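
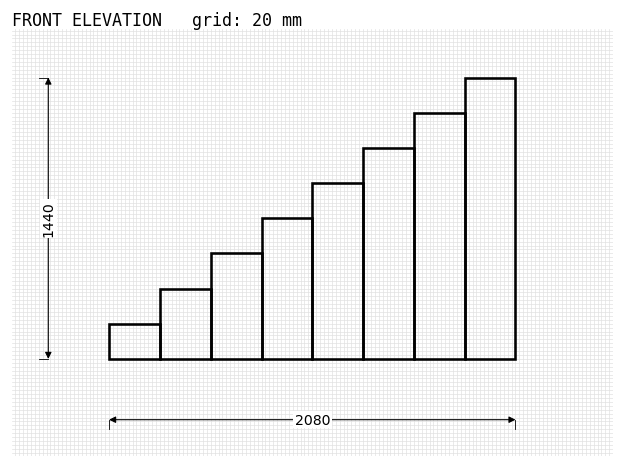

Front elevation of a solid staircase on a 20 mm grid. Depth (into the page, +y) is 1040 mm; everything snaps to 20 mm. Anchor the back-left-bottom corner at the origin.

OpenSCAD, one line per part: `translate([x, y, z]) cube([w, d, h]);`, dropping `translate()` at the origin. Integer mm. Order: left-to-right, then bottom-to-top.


cube([260, 1040, 180]);
translate([260, 0, 0]) cube([260, 1040, 360]);
translate([520, 0, 0]) cube([260, 1040, 540]);
translate([780, 0, 0]) cube([260, 1040, 720]);
translate([1040, 0, 0]) cube([260, 1040, 900]);
translate([1300, 0, 0]) cube([260, 1040, 1080]);
translate([1560, 0, 0]) cube([260, 1040, 1260]);
translate([1820, 0, 0]) cube([260, 1040, 1440]);


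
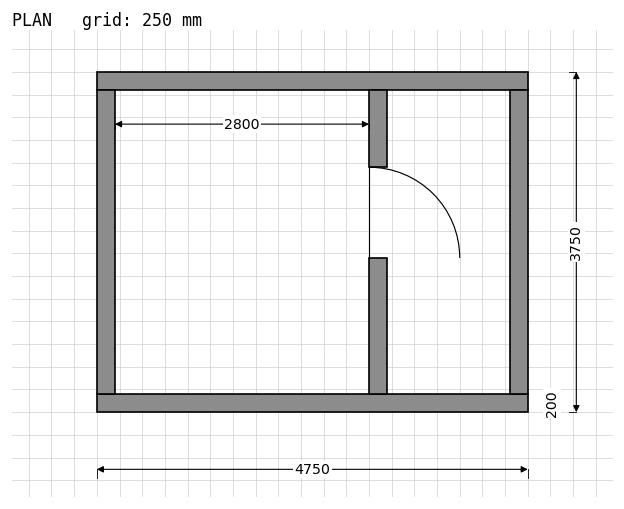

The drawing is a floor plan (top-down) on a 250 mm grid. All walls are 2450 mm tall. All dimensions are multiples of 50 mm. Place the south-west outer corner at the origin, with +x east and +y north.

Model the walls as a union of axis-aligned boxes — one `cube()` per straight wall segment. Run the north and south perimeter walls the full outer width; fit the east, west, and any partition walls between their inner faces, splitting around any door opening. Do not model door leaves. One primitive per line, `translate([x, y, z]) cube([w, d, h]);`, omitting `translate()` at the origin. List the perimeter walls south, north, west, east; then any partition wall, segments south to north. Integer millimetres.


cube([4750, 200, 2450]);
translate([0, 3550, 0]) cube([4750, 200, 2450]);
translate([0, 200, 0]) cube([200, 3350, 2450]);
translate([4550, 200, 0]) cube([200, 3350, 2450]);
translate([3000, 200, 0]) cube([200, 1500, 2450]);
translate([3000, 2700, 0]) cube([200, 850, 2450]);


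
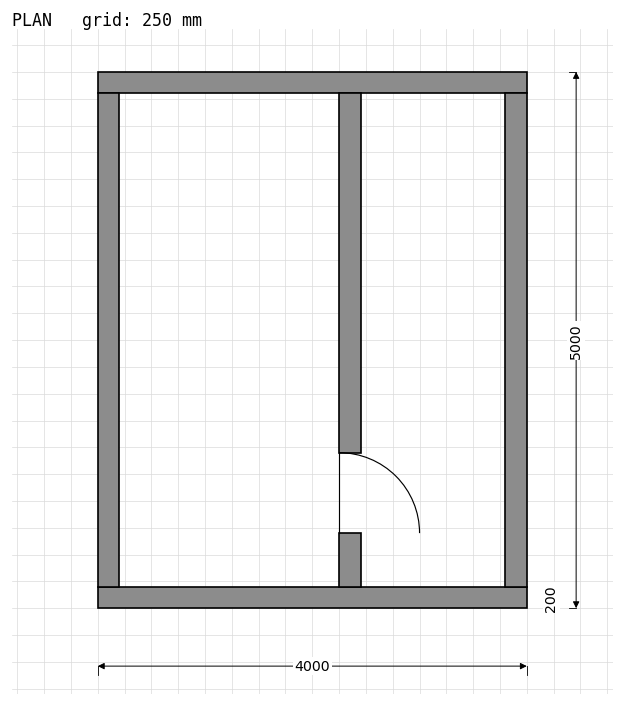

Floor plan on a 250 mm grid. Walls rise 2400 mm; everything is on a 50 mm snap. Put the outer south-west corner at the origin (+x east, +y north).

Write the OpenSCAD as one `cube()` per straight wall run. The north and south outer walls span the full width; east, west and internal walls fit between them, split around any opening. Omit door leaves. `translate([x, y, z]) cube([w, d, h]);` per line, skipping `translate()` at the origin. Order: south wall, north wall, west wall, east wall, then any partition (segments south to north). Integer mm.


cube([4000, 200, 2400]);
translate([0, 4800, 0]) cube([4000, 200, 2400]);
translate([0, 200, 0]) cube([200, 4600, 2400]);
translate([3800, 200, 0]) cube([200, 4600, 2400]);
translate([2250, 200, 0]) cube([200, 500, 2400]);
translate([2250, 1450, 0]) cube([200, 3350, 2400]);


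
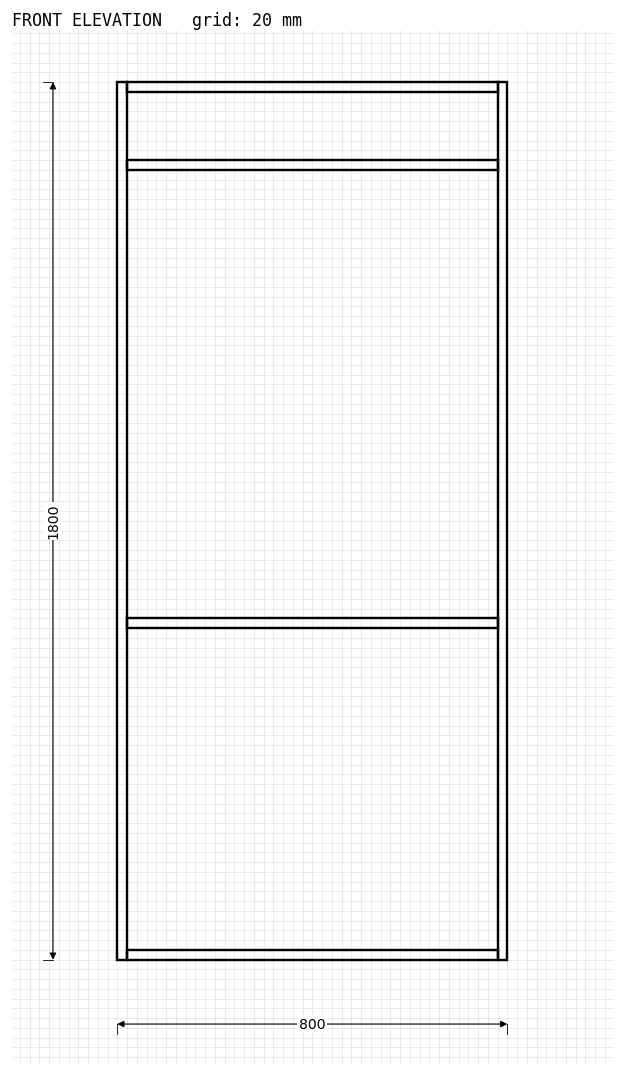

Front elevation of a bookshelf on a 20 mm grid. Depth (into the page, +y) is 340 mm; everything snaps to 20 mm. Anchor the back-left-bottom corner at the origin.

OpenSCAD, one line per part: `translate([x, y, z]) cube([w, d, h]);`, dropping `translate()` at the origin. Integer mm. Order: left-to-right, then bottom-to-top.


cube([20, 340, 1800]);
translate([20, 0, 0]) cube([760, 340, 20]);
translate([20, 0, 680]) cube([760, 340, 20]);
translate([20, 0, 1620]) cube([760, 340, 20]);
translate([20, 0, 1780]) cube([760, 340, 20]);
translate([780, 0, 0]) cube([20, 340, 1800]);


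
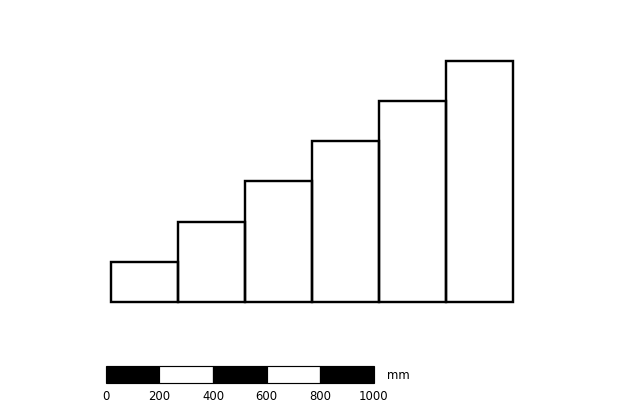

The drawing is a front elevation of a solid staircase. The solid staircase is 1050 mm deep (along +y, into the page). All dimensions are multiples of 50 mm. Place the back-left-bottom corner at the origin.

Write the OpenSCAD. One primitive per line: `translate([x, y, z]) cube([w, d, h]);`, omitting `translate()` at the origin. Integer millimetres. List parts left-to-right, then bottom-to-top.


cube([250, 1050, 150]);
translate([250, 0, 0]) cube([250, 1050, 300]);
translate([500, 0, 0]) cube([250, 1050, 450]);
translate([750, 0, 0]) cube([250, 1050, 600]);
translate([1000, 0, 0]) cube([250, 1050, 750]);
translate([1250, 0, 0]) cube([250, 1050, 900]);


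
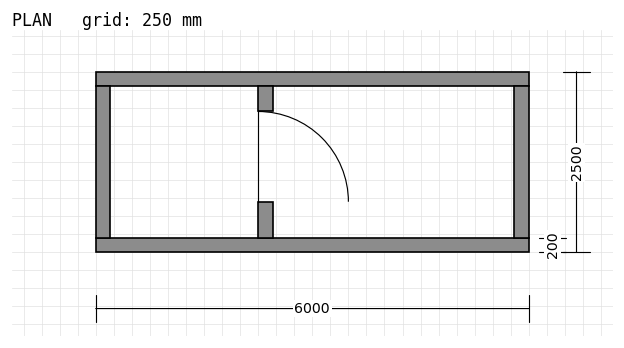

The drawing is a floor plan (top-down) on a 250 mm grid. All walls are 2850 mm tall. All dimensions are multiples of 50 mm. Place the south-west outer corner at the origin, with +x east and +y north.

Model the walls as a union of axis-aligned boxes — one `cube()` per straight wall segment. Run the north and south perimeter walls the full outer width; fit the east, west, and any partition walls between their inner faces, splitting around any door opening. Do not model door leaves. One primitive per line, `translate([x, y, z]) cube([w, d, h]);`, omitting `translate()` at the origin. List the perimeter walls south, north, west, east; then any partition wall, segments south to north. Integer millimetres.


cube([6000, 200, 2850]);
translate([0, 2300, 0]) cube([6000, 200, 2850]);
translate([0, 200, 0]) cube([200, 2100, 2850]);
translate([5800, 200, 0]) cube([200, 2100, 2850]);
translate([2250, 200, 0]) cube([200, 500, 2850]);
translate([2250, 1950, 0]) cube([200, 350, 2850]);


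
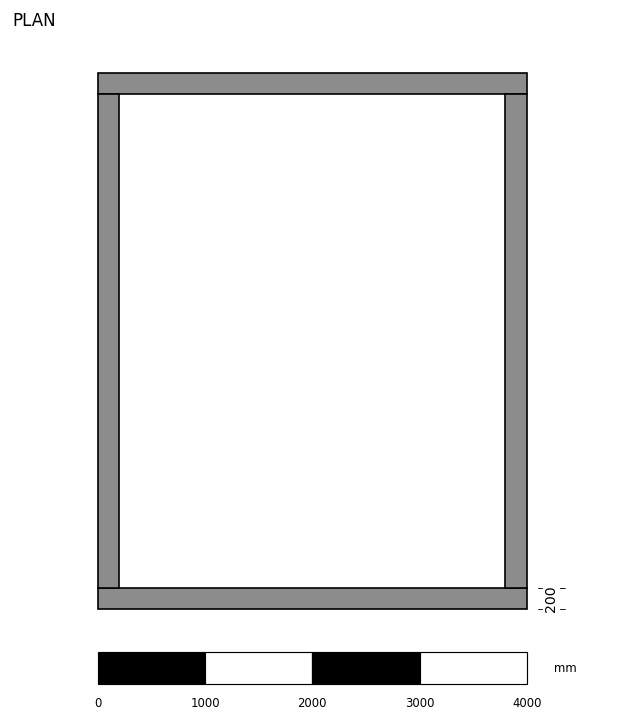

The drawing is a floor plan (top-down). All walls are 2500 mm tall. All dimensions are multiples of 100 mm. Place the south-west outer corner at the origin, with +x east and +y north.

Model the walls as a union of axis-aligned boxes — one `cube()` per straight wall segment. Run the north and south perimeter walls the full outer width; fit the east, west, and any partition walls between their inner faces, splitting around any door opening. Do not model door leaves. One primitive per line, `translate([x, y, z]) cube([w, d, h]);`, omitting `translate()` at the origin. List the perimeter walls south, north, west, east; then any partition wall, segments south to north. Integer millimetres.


cube([4000, 200, 2500]);
translate([0, 4800, 0]) cube([4000, 200, 2500]);
translate([0, 200, 0]) cube([200, 4600, 2500]);
translate([3800, 200, 0]) cube([200, 4600, 2500]);


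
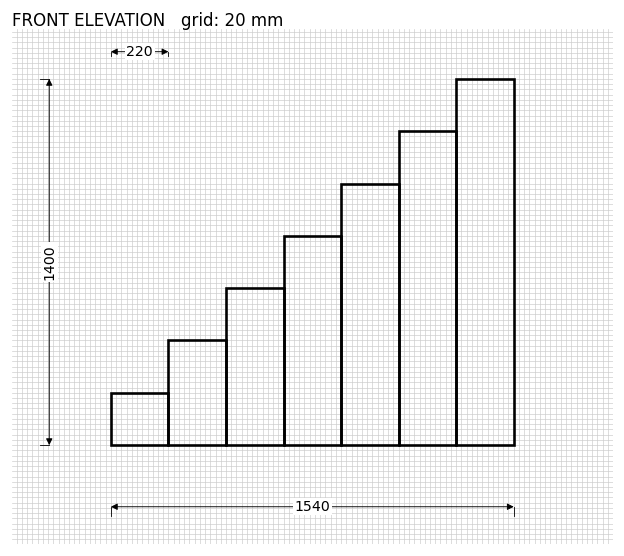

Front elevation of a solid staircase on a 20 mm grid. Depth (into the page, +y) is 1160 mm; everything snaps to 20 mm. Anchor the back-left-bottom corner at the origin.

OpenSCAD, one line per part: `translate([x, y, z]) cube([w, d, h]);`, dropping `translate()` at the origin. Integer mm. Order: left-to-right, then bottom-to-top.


cube([220, 1160, 200]);
translate([220, 0, 0]) cube([220, 1160, 400]);
translate([440, 0, 0]) cube([220, 1160, 600]);
translate([660, 0, 0]) cube([220, 1160, 800]);
translate([880, 0, 0]) cube([220, 1160, 1000]);
translate([1100, 0, 0]) cube([220, 1160, 1200]);
translate([1320, 0, 0]) cube([220, 1160, 1400]);


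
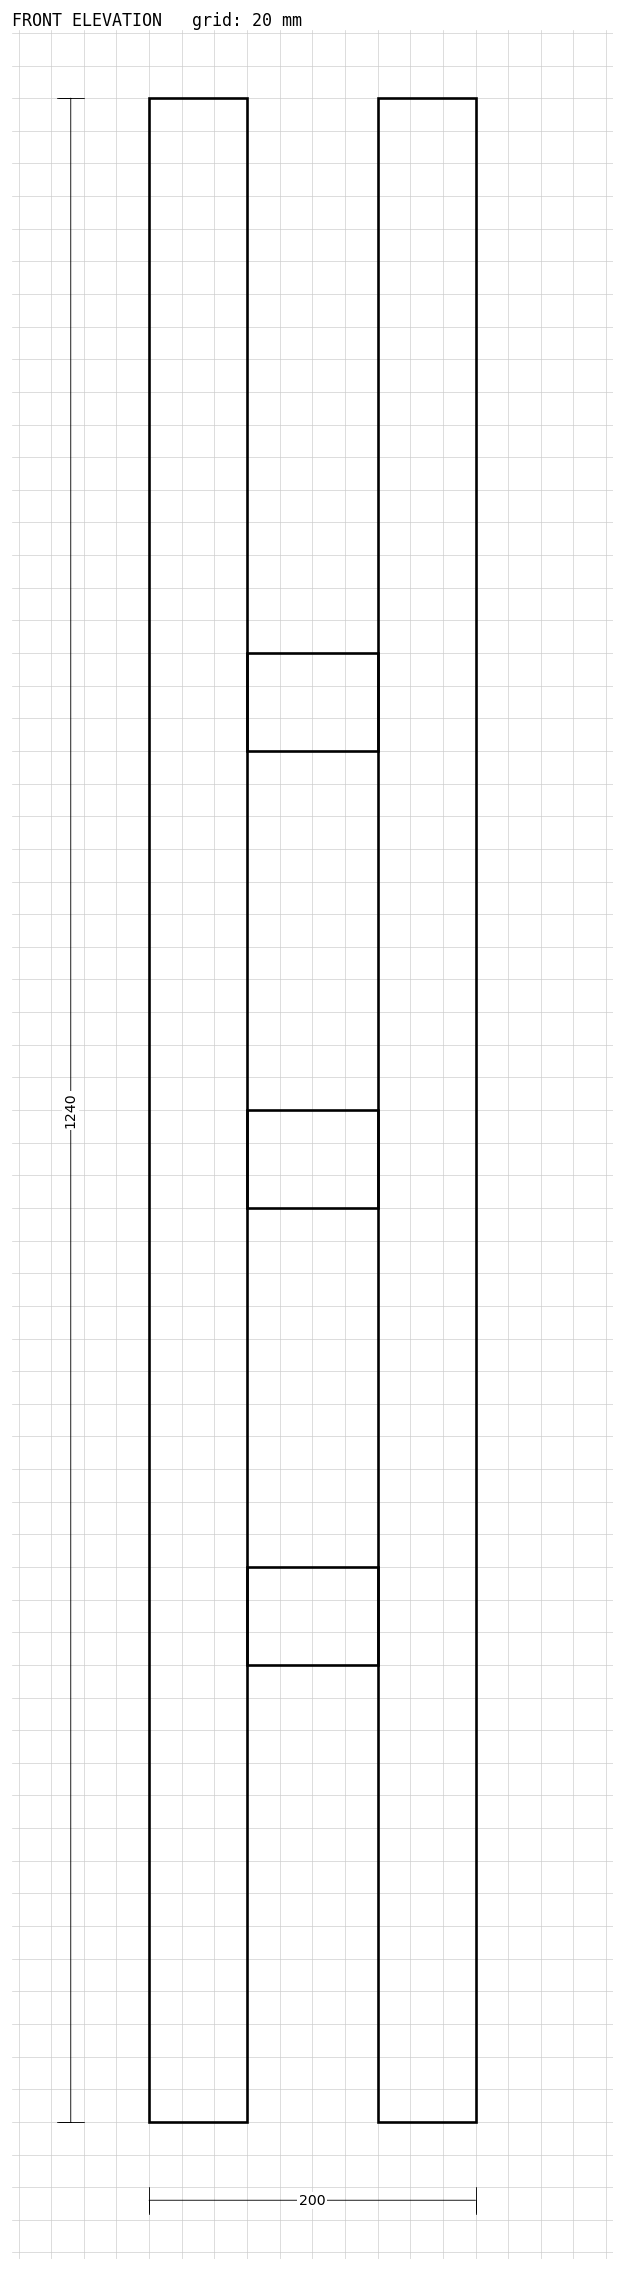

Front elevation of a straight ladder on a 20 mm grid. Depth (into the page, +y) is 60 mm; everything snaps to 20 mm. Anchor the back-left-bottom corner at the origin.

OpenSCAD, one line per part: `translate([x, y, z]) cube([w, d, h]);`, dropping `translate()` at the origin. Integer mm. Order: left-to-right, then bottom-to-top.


cube([60, 60, 1240]);
translate([60, 0, 280]) cube([80, 60, 60]);
translate([60, 0, 560]) cube([80, 60, 60]);
translate([60, 0, 840]) cube([80, 60, 60]);
translate([140, 0, 0]) cube([60, 60, 1240]);


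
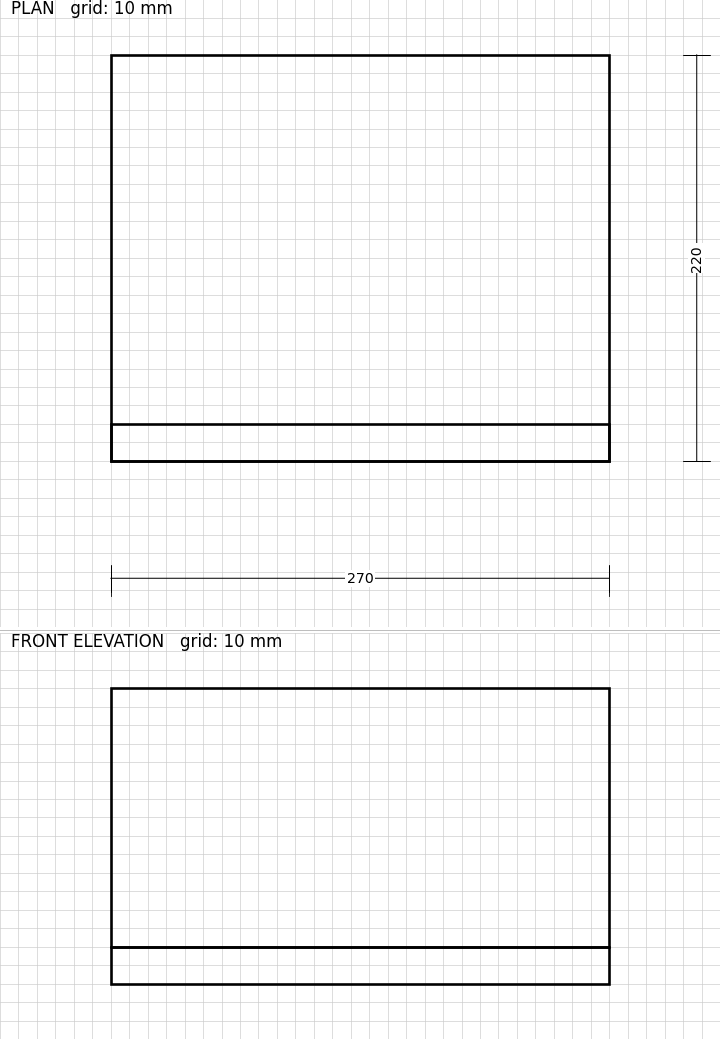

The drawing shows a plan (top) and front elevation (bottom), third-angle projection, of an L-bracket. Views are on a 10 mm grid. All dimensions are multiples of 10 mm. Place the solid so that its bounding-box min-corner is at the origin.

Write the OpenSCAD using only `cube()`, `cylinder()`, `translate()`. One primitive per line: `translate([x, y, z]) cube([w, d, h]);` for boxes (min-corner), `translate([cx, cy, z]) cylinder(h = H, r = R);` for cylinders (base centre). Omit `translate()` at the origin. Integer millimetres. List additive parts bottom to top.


cube([270, 220, 20]);
translate([0, 0, 20]) cube([270, 20, 140]);


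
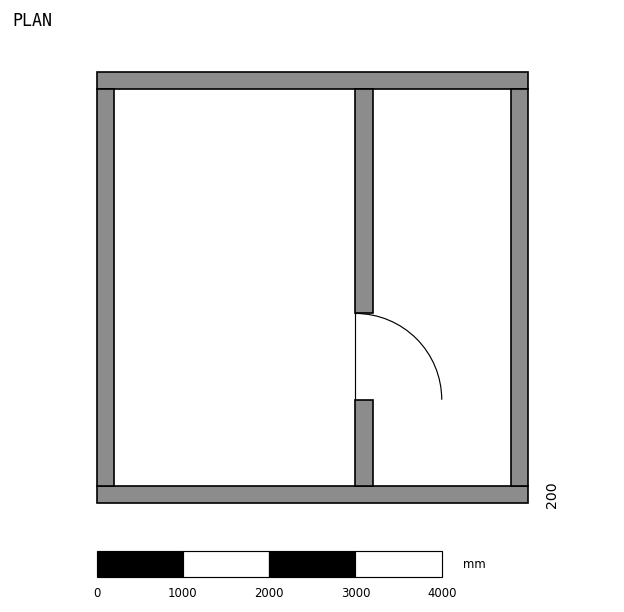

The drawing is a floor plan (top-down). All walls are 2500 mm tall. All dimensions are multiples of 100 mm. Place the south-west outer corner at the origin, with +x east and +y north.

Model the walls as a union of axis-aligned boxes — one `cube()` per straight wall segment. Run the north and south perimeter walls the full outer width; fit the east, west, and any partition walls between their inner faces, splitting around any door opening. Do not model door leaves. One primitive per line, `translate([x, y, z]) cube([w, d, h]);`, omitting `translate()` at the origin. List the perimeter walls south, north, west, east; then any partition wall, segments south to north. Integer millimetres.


cube([5000, 200, 2500]);
translate([0, 4800, 0]) cube([5000, 200, 2500]);
translate([0, 200, 0]) cube([200, 4600, 2500]);
translate([4800, 200, 0]) cube([200, 4600, 2500]);
translate([3000, 200, 0]) cube([200, 1000, 2500]);
translate([3000, 2200, 0]) cube([200, 2600, 2500]);


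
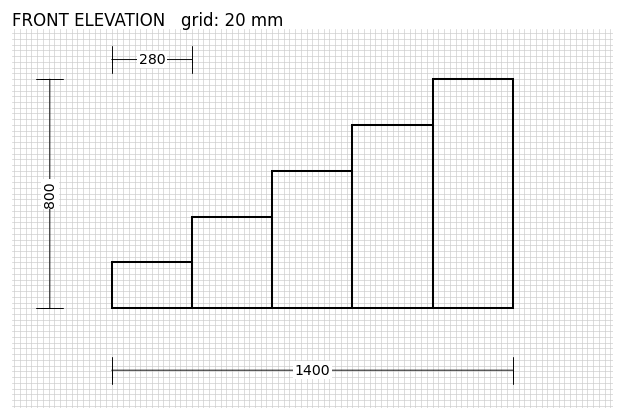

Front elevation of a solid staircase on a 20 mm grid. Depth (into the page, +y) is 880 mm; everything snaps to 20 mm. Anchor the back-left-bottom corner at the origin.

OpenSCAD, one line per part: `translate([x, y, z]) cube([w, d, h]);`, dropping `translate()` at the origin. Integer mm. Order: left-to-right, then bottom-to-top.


cube([280, 880, 160]);
translate([280, 0, 0]) cube([280, 880, 320]);
translate([560, 0, 0]) cube([280, 880, 480]);
translate([840, 0, 0]) cube([280, 880, 640]);
translate([1120, 0, 0]) cube([280, 880, 800]);


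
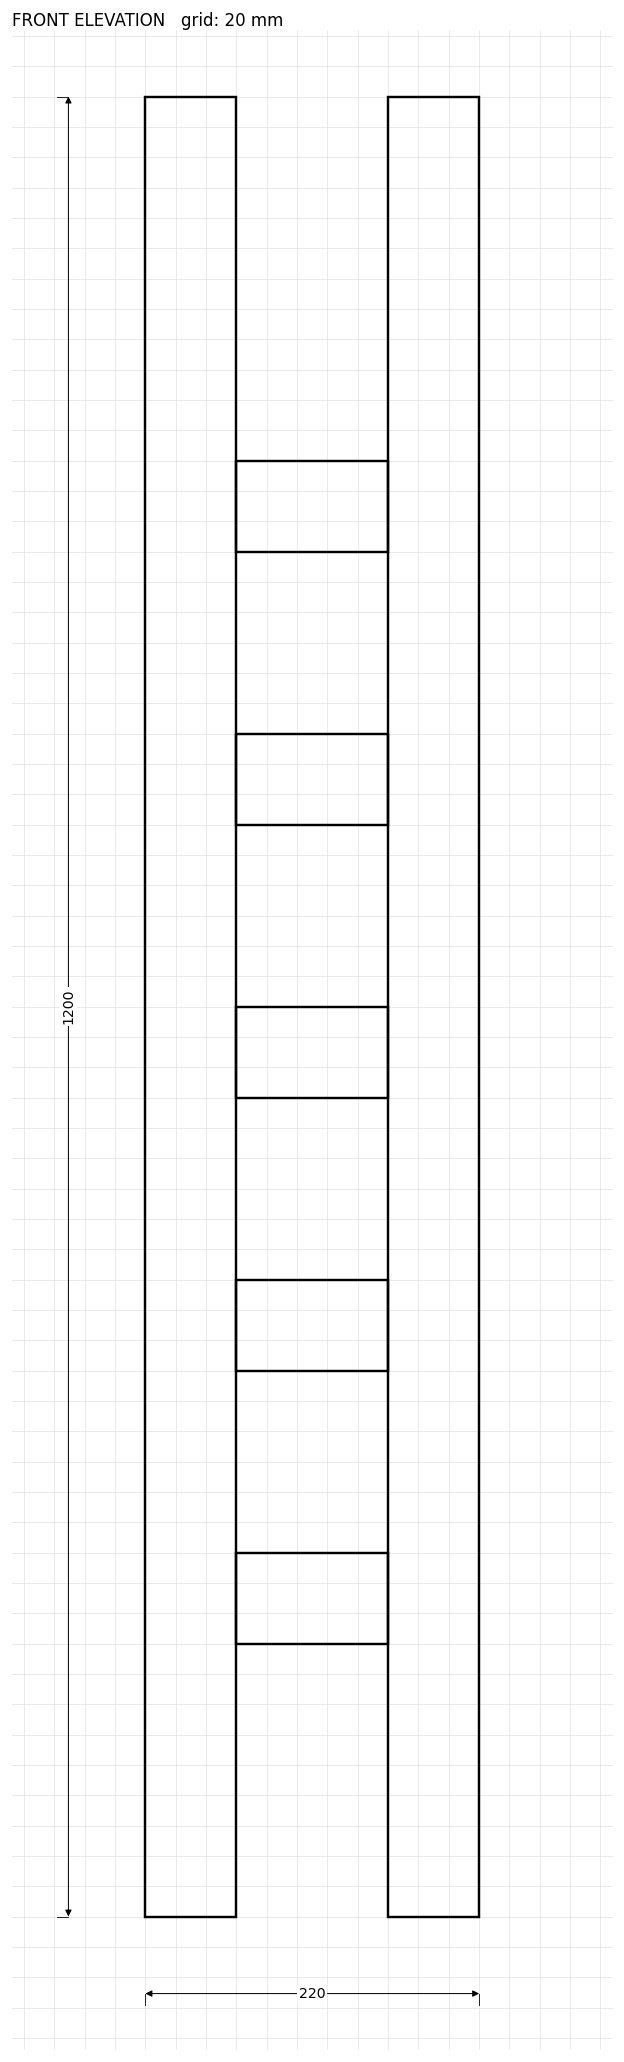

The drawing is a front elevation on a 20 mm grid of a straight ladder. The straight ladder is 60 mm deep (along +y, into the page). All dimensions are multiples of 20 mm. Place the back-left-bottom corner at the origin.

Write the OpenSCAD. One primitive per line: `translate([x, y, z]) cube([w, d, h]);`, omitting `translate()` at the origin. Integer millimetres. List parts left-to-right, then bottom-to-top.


cube([60, 60, 1200]);
translate([60, 0, 180]) cube([100, 60, 60]);
translate([60, 0, 360]) cube([100, 60, 60]);
translate([60, 0, 540]) cube([100, 60, 60]);
translate([60, 0, 720]) cube([100, 60, 60]);
translate([60, 0, 900]) cube([100, 60, 60]);
translate([160, 0, 0]) cube([60, 60, 1200]);


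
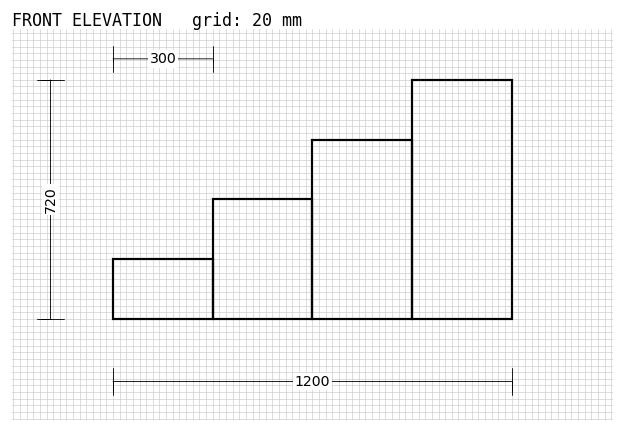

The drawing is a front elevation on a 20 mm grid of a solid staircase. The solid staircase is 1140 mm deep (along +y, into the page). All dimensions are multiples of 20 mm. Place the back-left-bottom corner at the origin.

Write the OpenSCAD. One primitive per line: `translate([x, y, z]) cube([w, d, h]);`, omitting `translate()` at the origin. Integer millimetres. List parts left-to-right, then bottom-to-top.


cube([300, 1140, 180]);
translate([300, 0, 0]) cube([300, 1140, 360]);
translate([600, 0, 0]) cube([300, 1140, 540]);
translate([900, 0, 0]) cube([300, 1140, 720]);


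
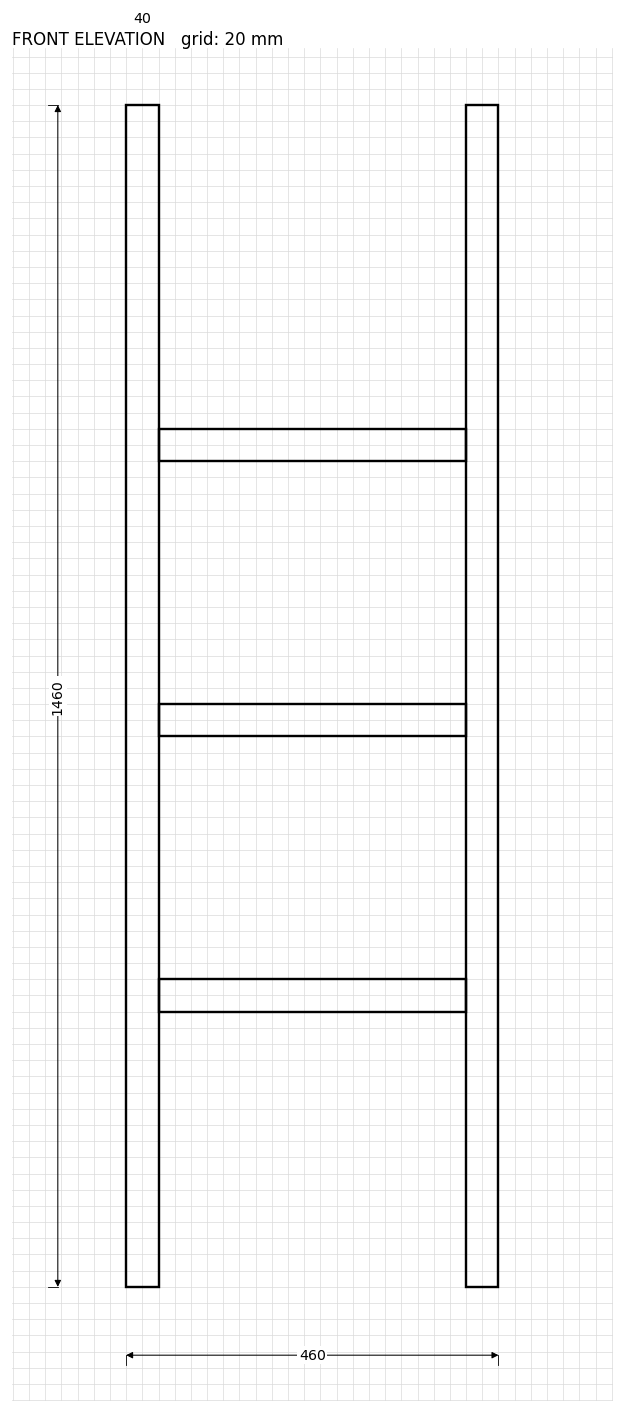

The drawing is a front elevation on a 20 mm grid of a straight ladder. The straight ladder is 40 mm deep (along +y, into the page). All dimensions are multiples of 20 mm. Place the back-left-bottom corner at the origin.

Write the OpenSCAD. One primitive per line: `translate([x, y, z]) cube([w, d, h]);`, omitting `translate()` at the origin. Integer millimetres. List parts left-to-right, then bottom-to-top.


cube([40, 40, 1460]);
translate([40, 0, 340]) cube([380, 40, 40]);
translate([40, 0, 680]) cube([380, 40, 40]);
translate([40, 0, 1020]) cube([380, 40, 40]);
translate([420, 0, 0]) cube([40, 40, 1460]);


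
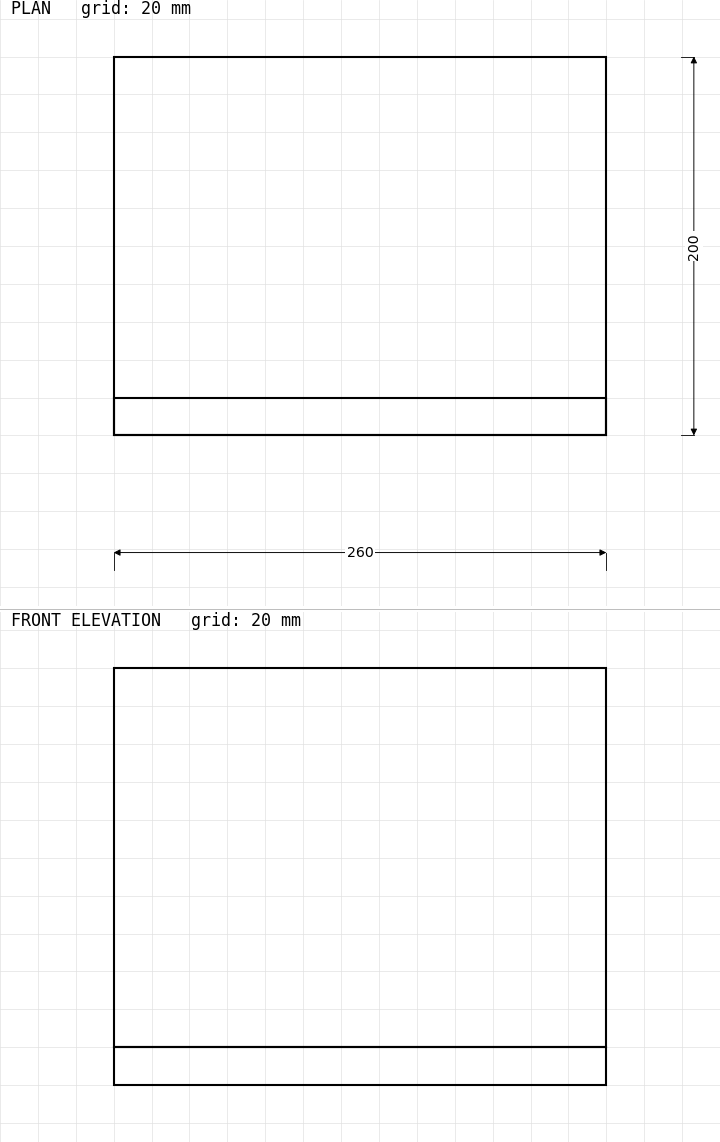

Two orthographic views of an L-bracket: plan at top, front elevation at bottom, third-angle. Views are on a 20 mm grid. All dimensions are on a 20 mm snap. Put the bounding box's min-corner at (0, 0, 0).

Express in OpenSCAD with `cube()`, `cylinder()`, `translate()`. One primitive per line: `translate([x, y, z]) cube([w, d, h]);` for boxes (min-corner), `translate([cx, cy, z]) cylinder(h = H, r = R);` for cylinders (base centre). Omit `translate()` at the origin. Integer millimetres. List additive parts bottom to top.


cube([260, 200, 20]);
translate([0, 0, 20]) cube([260, 20, 200]);


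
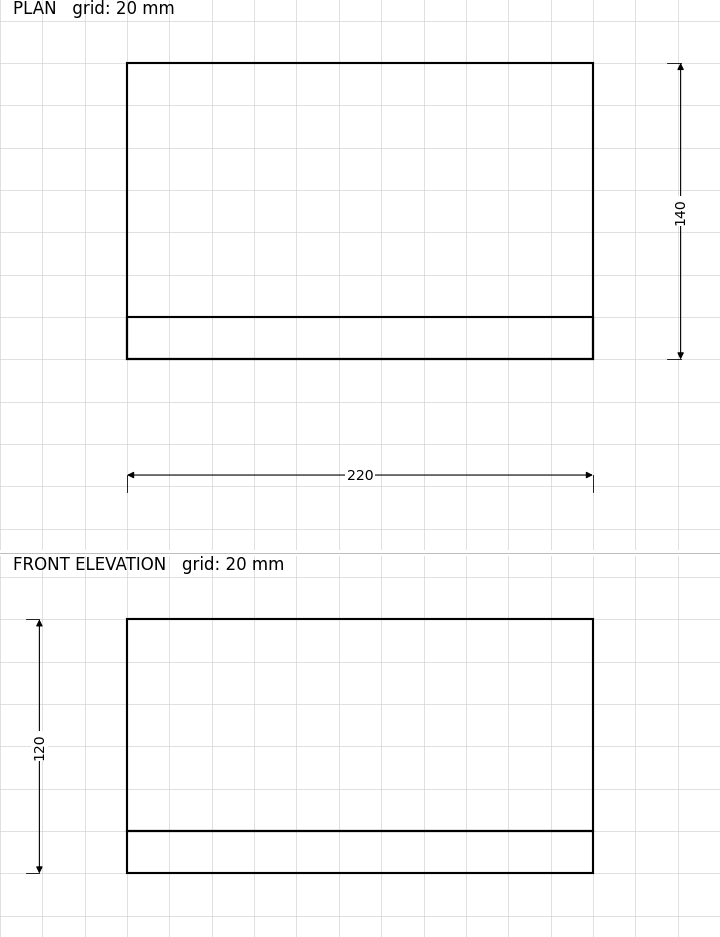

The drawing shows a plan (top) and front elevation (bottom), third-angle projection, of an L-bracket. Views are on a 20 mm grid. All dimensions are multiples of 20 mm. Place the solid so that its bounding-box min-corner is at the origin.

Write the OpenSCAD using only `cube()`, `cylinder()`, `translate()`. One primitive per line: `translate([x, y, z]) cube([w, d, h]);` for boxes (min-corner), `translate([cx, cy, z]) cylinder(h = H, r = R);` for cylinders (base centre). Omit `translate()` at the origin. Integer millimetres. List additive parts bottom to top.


cube([220, 140, 20]);
translate([0, 0, 20]) cube([220, 20, 100]);


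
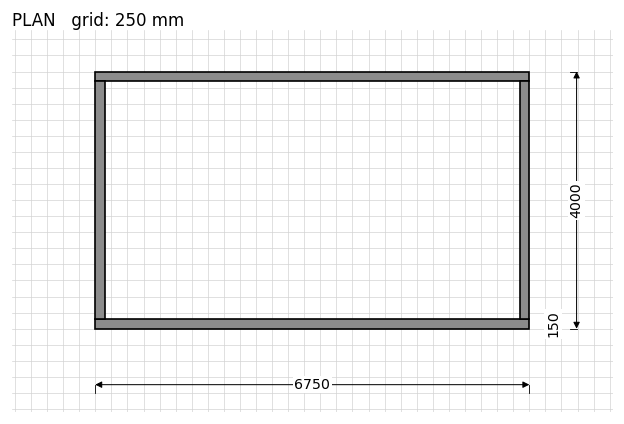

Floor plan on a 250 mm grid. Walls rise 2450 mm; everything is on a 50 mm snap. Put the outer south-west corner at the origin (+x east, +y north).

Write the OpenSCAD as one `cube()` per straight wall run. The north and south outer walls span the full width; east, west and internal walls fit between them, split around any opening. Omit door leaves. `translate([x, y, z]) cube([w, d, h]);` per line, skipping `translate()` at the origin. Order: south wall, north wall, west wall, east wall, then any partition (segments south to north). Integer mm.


cube([6750, 150, 2450]);
translate([0, 3850, 0]) cube([6750, 150, 2450]);
translate([0, 150, 0]) cube([150, 3700, 2450]);
translate([6600, 150, 0]) cube([150, 3700, 2450]);


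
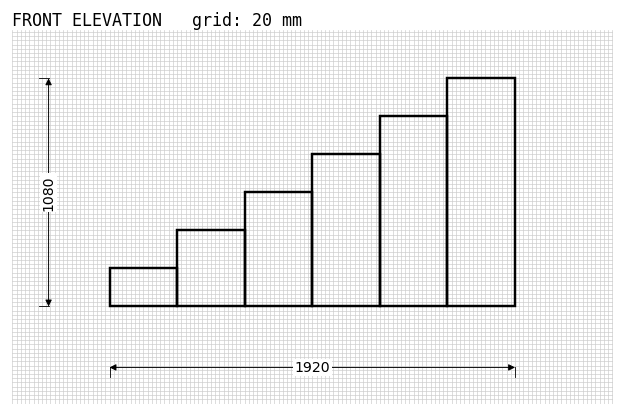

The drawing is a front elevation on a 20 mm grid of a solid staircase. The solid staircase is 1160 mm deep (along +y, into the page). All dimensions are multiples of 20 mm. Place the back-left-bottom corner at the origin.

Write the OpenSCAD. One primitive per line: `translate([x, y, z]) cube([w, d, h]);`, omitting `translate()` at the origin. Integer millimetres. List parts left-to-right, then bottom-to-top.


cube([320, 1160, 180]);
translate([320, 0, 0]) cube([320, 1160, 360]);
translate([640, 0, 0]) cube([320, 1160, 540]);
translate([960, 0, 0]) cube([320, 1160, 720]);
translate([1280, 0, 0]) cube([320, 1160, 900]);
translate([1600, 0, 0]) cube([320, 1160, 1080]);


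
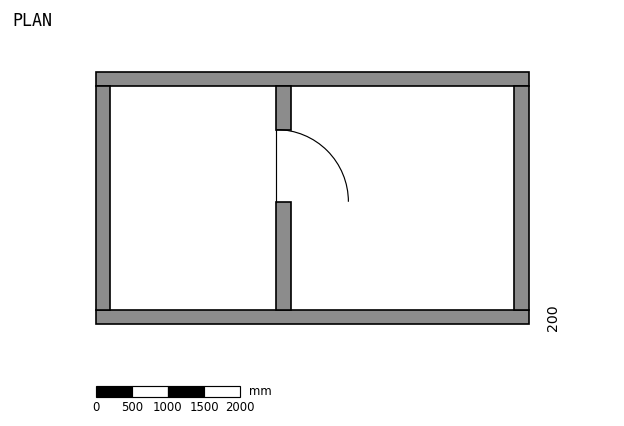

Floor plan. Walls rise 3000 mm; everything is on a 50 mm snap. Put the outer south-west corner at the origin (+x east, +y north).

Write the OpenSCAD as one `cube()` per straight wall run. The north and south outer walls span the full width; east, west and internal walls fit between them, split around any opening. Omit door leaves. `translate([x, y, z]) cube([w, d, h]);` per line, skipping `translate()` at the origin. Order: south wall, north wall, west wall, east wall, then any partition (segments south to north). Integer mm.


cube([6000, 200, 3000]);
translate([0, 3300, 0]) cube([6000, 200, 3000]);
translate([0, 200, 0]) cube([200, 3100, 3000]);
translate([5800, 200, 0]) cube([200, 3100, 3000]);
translate([2500, 200, 0]) cube([200, 1500, 3000]);
translate([2500, 2700, 0]) cube([200, 600, 3000]);


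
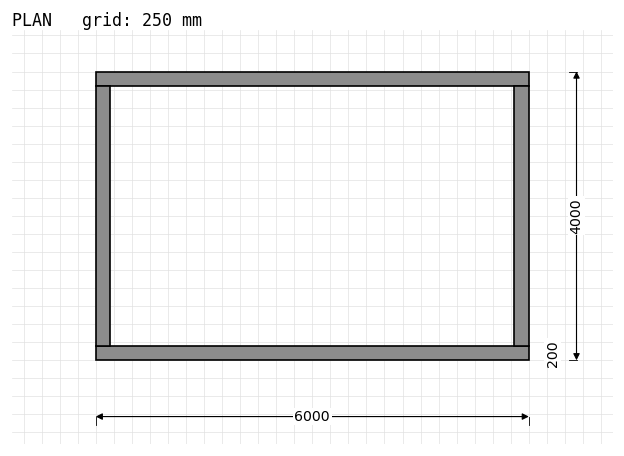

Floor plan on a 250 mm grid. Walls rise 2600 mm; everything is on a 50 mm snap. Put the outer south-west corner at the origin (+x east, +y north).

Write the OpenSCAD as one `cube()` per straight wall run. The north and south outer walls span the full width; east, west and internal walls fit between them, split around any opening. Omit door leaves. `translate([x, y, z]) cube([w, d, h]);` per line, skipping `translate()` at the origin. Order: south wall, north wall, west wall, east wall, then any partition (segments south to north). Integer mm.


cube([6000, 200, 2600]);
translate([0, 3800, 0]) cube([6000, 200, 2600]);
translate([0, 200, 0]) cube([200, 3600, 2600]);
translate([5800, 200, 0]) cube([200, 3600, 2600]);


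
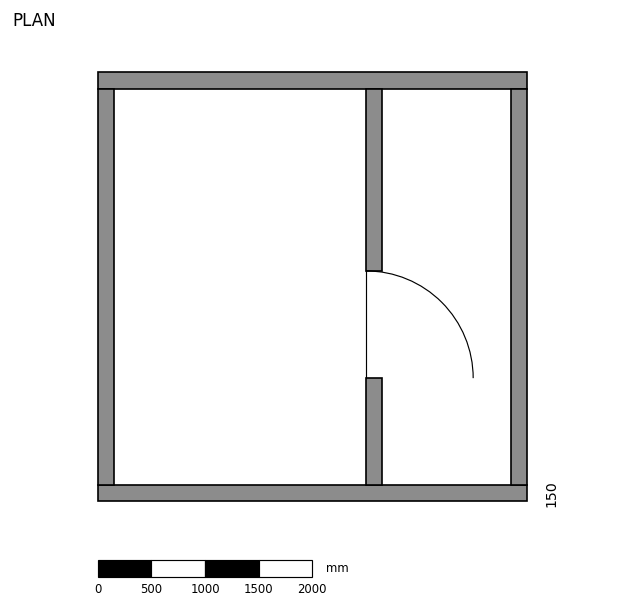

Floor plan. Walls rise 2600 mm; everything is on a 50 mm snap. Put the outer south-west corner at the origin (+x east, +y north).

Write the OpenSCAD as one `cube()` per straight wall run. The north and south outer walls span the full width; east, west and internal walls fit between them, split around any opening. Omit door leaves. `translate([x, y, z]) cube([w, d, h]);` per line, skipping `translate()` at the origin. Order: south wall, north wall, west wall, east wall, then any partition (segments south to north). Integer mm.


cube([4000, 150, 2600]);
translate([0, 3850, 0]) cube([4000, 150, 2600]);
translate([0, 150, 0]) cube([150, 3700, 2600]);
translate([3850, 150, 0]) cube([150, 3700, 2600]);
translate([2500, 150, 0]) cube([150, 1000, 2600]);
translate([2500, 2150, 0]) cube([150, 1700, 2600]);


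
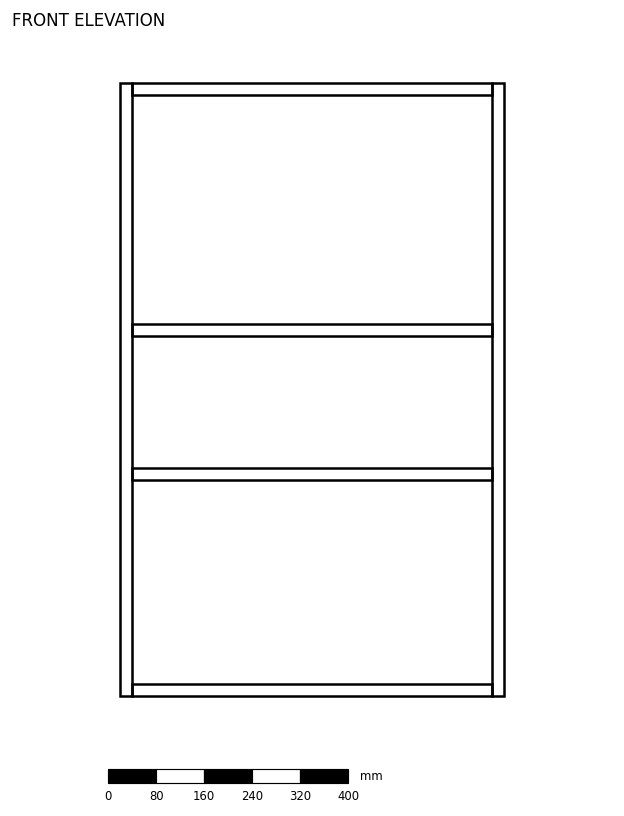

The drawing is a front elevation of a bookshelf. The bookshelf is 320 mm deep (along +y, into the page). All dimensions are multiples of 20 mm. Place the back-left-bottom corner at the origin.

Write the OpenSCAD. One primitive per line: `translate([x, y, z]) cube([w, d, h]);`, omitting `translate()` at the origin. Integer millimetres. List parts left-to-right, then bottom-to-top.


cube([20, 320, 1020]);
translate([20, 0, 0]) cube([600, 320, 20]);
translate([20, 0, 360]) cube([600, 320, 20]);
translate([20, 0, 600]) cube([600, 320, 20]);
translate([20, 0, 1000]) cube([600, 320, 20]);
translate([620, 0, 0]) cube([20, 320, 1020]);


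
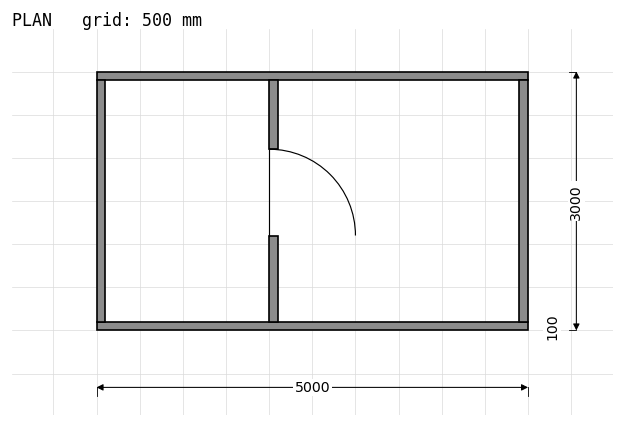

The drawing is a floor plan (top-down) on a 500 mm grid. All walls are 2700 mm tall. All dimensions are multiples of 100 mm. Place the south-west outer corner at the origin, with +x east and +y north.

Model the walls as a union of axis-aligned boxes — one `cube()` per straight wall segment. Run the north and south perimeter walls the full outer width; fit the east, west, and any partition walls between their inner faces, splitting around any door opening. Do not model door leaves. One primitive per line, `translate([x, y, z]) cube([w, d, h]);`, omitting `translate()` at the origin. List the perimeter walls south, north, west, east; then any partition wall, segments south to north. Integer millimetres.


cube([5000, 100, 2700]);
translate([0, 2900, 0]) cube([5000, 100, 2700]);
translate([0, 100, 0]) cube([100, 2800, 2700]);
translate([4900, 100, 0]) cube([100, 2800, 2700]);
translate([2000, 100, 0]) cube([100, 1000, 2700]);
translate([2000, 2100, 0]) cube([100, 800, 2700]);


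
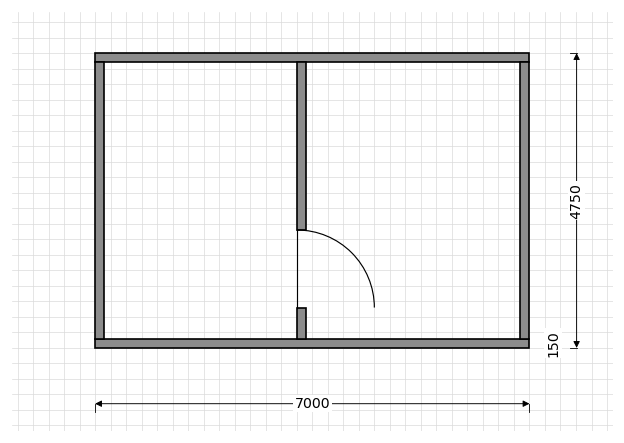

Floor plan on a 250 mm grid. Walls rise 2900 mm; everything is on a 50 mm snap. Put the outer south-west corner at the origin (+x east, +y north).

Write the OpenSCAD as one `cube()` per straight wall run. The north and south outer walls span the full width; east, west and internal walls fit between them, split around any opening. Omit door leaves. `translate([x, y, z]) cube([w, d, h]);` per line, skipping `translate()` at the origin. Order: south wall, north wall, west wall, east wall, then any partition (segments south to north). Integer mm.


cube([7000, 150, 2900]);
translate([0, 4600, 0]) cube([7000, 150, 2900]);
translate([0, 150, 0]) cube([150, 4450, 2900]);
translate([6850, 150, 0]) cube([150, 4450, 2900]);
translate([3250, 150, 0]) cube([150, 500, 2900]);
translate([3250, 1900, 0]) cube([150, 2700, 2900]);


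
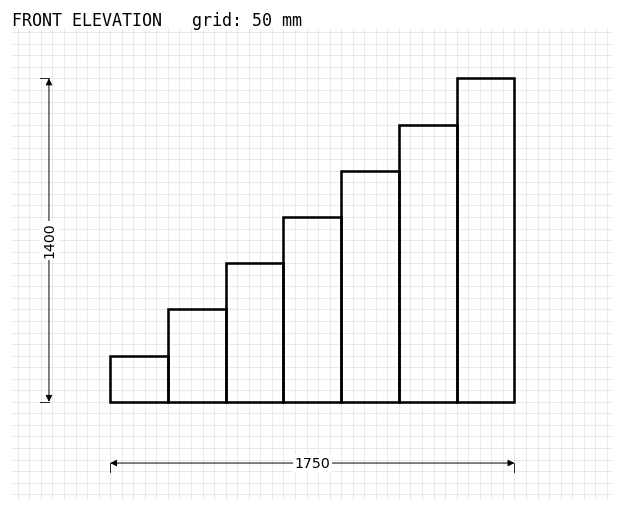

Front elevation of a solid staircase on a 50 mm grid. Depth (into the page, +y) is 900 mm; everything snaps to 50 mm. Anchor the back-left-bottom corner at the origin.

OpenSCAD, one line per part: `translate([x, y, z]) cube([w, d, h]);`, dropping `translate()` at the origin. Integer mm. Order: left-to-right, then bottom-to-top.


cube([250, 900, 200]);
translate([250, 0, 0]) cube([250, 900, 400]);
translate([500, 0, 0]) cube([250, 900, 600]);
translate([750, 0, 0]) cube([250, 900, 800]);
translate([1000, 0, 0]) cube([250, 900, 1000]);
translate([1250, 0, 0]) cube([250, 900, 1200]);
translate([1500, 0, 0]) cube([250, 900, 1400]);


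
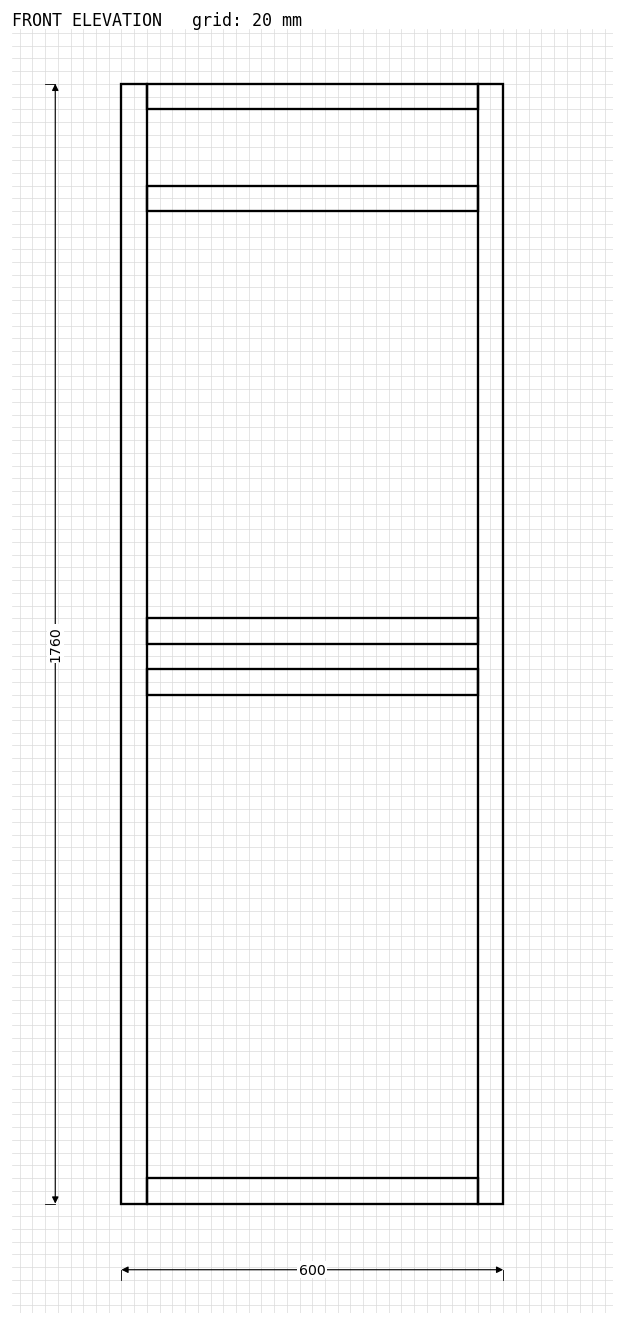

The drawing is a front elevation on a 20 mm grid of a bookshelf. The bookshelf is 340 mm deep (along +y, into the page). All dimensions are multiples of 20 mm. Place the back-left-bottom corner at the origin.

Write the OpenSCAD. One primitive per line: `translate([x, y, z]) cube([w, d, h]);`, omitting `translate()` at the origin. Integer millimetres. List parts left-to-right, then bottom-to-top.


cube([40, 340, 1760]);
translate([40, 0, 0]) cube([520, 340, 40]);
translate([40, 0, 800]) cube([520, 340, 40]);
translate([40, 0, 880]) cube([520, 340, 40]);
translate([40, 0, 1560]) cube([520, 340, 40]);
translate([40, 0, 1720]) cube([520, 340, 40]);
translate([560, 0, 0]) cube([40, 340, 1760]);


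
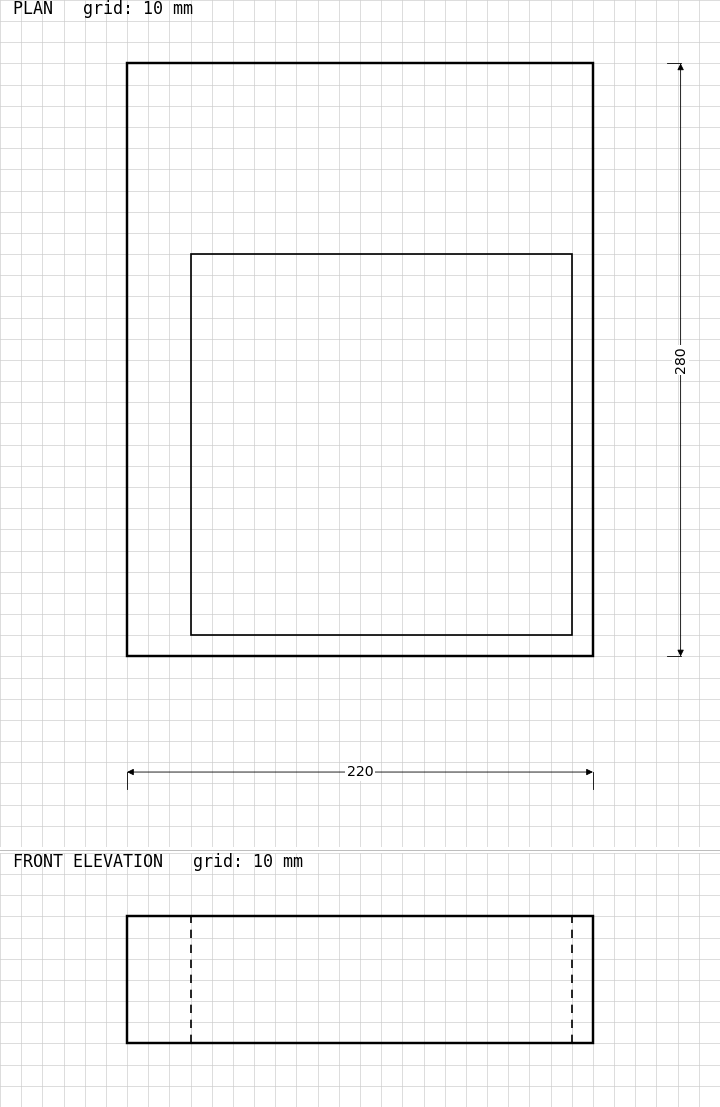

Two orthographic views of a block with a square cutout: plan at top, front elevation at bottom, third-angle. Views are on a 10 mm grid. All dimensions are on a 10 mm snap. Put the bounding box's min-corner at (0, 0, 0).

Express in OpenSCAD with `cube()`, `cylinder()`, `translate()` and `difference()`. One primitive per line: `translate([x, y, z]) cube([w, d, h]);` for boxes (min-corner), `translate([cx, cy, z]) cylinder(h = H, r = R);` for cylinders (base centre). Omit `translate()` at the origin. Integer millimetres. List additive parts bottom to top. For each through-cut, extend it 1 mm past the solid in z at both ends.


difference() {
  cube([220, 280, 60]);
  translate([30, 10, -1]) cube([180, 180, 62]);
}


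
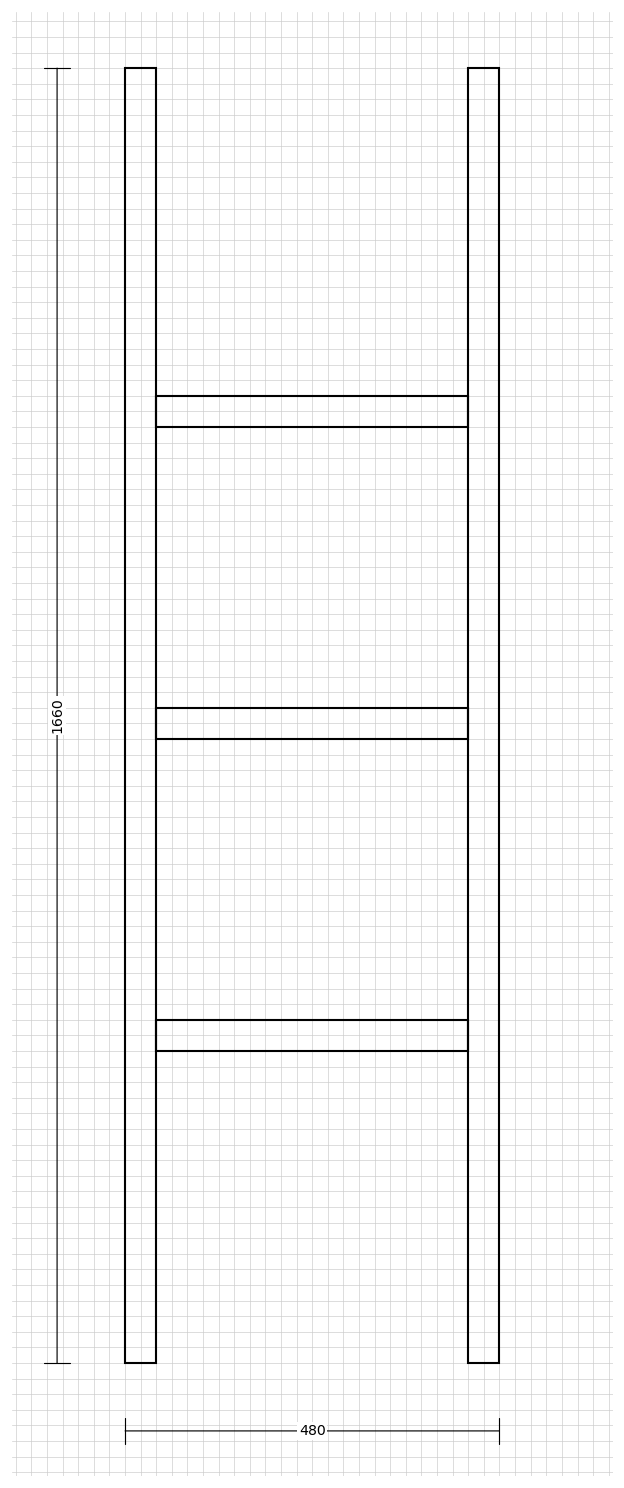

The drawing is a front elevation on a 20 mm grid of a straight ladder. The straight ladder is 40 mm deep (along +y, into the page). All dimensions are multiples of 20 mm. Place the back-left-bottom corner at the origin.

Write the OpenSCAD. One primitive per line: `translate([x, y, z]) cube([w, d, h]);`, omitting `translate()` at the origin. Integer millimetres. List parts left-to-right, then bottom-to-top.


cube([40, 40, 1660]);
translate([40, 0, 400]) cube([400, 40, 40]);
translate([40, 0, 800]) cube([400, 40, 40]);
translate([40, 0, 1200]) cube([400, 40, 40]);
translate([440, 0, 0]) cube([40, 40, 1660]);


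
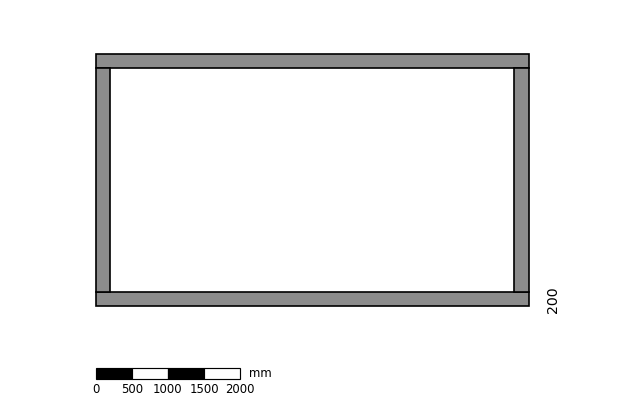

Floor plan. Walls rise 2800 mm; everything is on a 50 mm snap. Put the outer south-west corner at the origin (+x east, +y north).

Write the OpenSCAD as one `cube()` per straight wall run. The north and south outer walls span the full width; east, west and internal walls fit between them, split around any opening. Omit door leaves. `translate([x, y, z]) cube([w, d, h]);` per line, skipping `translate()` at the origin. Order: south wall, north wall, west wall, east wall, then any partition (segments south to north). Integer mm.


cube([6000, 200, 2800]);
translate([0, 3300, 0]) cube([6000, 200, 2800]);
translate([0, 200, 0]) cube([200, 3100, 2800]);
translate([5800, 200, 0]) cube([200, 3100, 2800]);


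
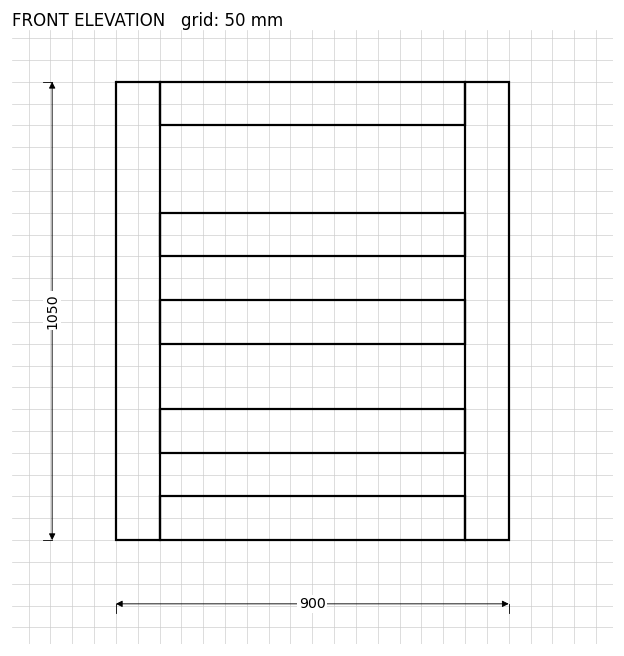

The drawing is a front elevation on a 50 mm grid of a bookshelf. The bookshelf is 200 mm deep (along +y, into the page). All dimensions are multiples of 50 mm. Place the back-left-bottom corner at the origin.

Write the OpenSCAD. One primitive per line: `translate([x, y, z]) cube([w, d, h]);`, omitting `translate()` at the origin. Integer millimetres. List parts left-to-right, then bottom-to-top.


cube([100, 200, 1050]);
translate([100, 0, 0]) cube([700, 200, 100]);
translate([100, 0, 200]) cube([700, 200, 100]);
translate([100, 0, 450]) cube([700, 200, 100]);
translate([100, 0, 650]) cube([700, 200, 100]);
translate([100, 0, 950]) cube([700, 200, 100]);
translate([800, 0, 0]) cube([100, 200, 1050]);


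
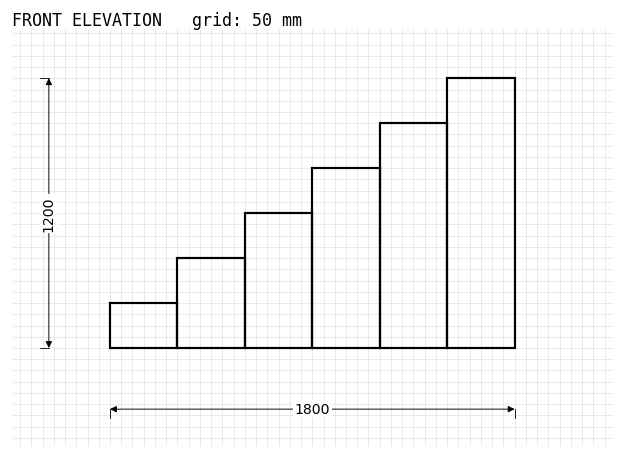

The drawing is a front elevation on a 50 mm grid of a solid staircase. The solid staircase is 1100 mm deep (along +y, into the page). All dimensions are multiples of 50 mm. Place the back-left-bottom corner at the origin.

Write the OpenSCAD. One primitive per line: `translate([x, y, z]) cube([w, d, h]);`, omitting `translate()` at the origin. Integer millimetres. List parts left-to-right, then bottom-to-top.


cube([300, 1100, 200]);
translate([300, 0, 0]) cube([300, 1100, 400]);
translate([600, 0, 0]) cube([300, 1100, 600]);
translate([900, 0, 0]) cube([300, 1100, 800]);
translate([1200, 0, 0]) cube([300, 1100, 1000]);
translate([1500, 0, 0]) cube([300, 1100, 1200]);


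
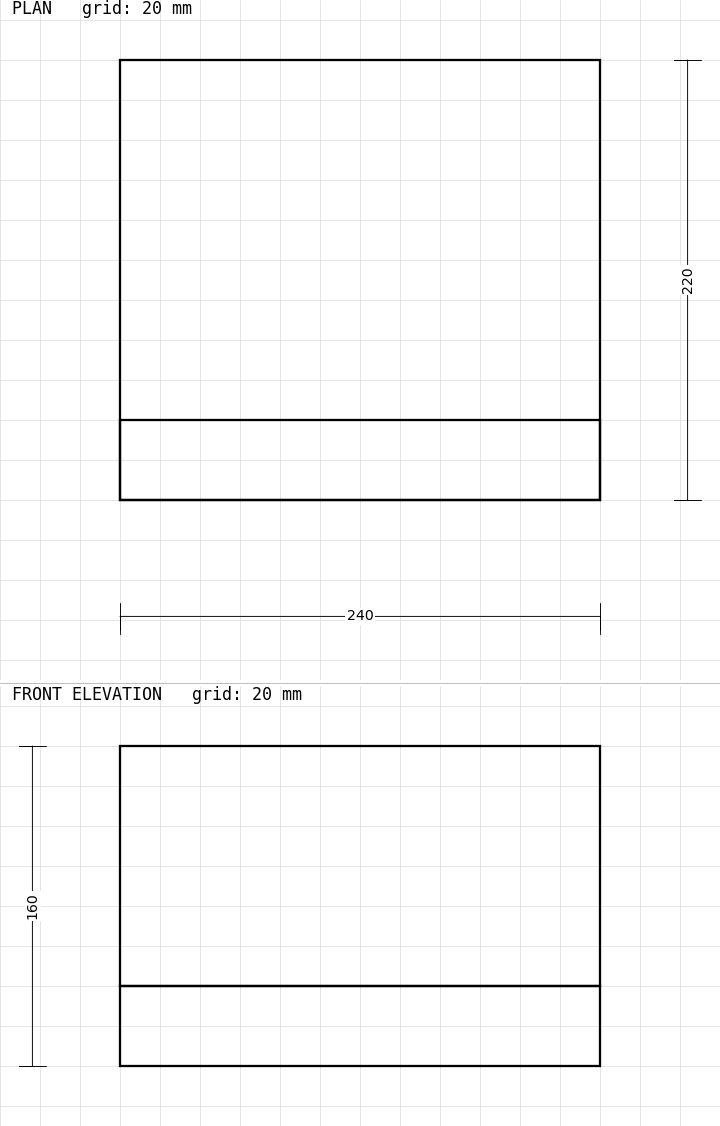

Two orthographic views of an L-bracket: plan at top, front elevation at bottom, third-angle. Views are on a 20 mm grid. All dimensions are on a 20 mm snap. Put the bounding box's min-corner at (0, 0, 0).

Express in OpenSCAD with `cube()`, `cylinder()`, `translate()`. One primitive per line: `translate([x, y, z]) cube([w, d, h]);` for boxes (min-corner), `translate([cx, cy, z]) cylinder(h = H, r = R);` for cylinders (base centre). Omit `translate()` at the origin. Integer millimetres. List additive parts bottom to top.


cube([240, 220, 40]);
translate([0, 0, 40]) cube([240, 40, 120]);


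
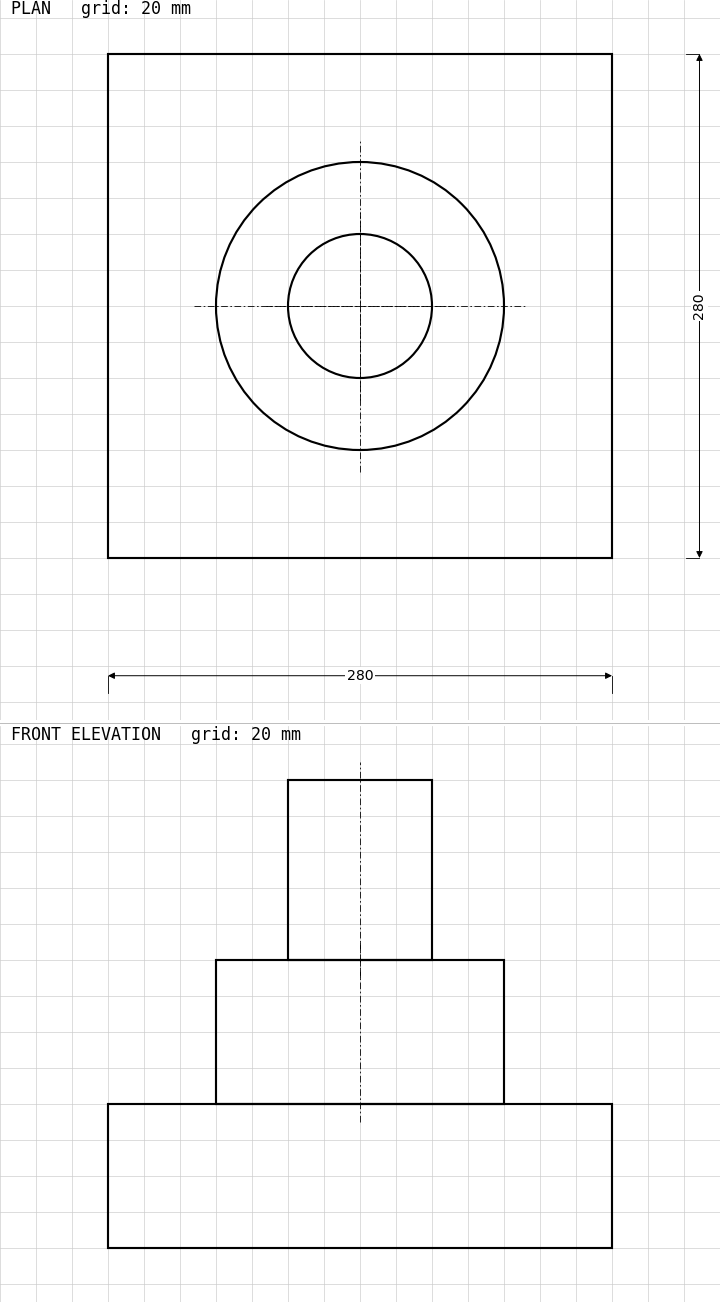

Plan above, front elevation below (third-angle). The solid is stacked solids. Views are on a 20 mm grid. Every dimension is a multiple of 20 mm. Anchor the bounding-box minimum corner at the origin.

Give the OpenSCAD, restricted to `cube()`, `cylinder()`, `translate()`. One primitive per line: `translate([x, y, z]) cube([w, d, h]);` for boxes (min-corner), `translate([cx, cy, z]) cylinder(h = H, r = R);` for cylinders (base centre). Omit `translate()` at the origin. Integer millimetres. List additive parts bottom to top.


cube([280, 280, 80]);
translate([140, 140, 80]) cylinder(h = 80, r = 80);
translate([140, 140, 160]) cylinder(h = 100, r = 40);


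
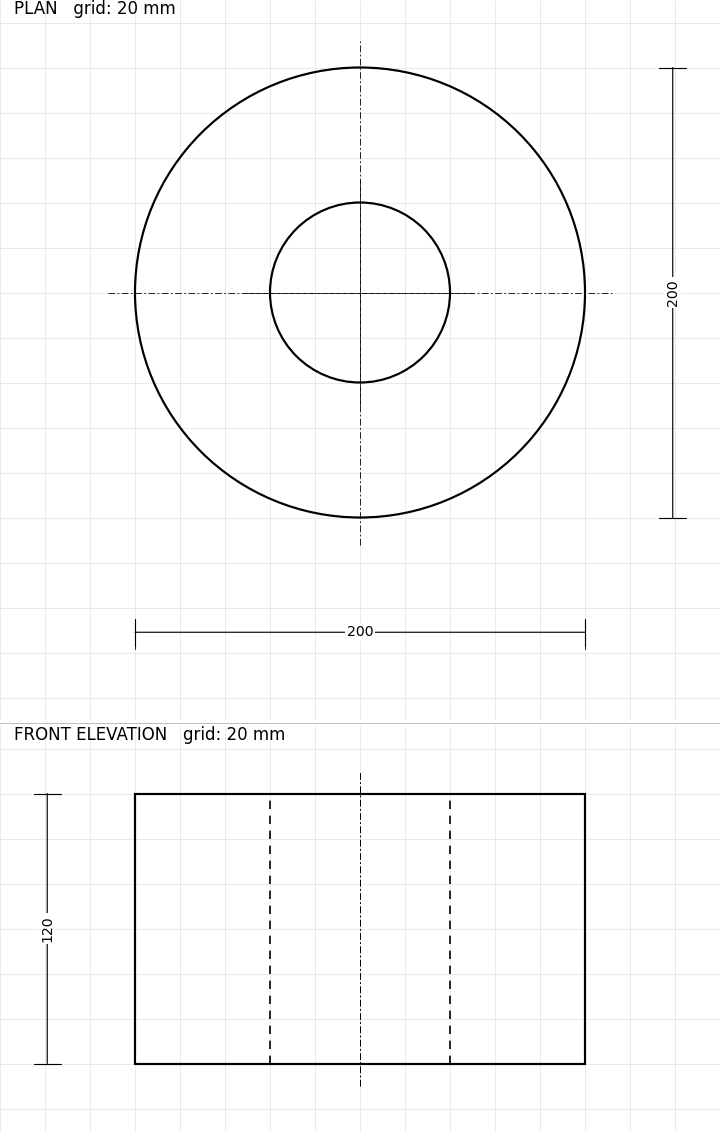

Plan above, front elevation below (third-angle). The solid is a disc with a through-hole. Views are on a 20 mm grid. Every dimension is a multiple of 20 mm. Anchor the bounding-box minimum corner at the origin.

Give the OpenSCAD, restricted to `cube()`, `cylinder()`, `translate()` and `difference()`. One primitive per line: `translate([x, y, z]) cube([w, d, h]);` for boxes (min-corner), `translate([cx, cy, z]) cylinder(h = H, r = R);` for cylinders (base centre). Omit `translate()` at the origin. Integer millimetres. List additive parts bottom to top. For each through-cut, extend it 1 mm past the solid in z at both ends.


difference() {
  translate([100, 100, 0]) cylinder(h = 120, r = 100);
  translate([100, 100, -1]) cylinder(h = 122, r = 40);
}


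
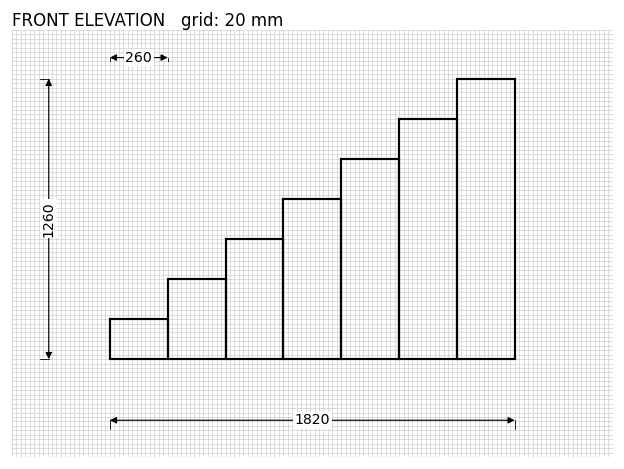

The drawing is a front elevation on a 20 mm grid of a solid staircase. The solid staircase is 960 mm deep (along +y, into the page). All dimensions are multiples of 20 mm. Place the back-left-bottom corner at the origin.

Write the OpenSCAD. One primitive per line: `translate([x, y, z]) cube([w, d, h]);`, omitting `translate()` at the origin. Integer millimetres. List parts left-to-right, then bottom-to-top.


cube([260, 960, 180]);
translate([260, 0, 0]) cube([260, 960, 360]);
translate([520, 0, 0]) cube([260, 960, 540]);
translate([780, 0, 0]) cube([260, 960, 720]);
translate([1040, 0, 0]) cube([260, 960, 900]);
translate([1300, 0, 0]) cube([260, 960, 1080]);
translate([1560, 0, 0]) cube([260, 960, 1260]);


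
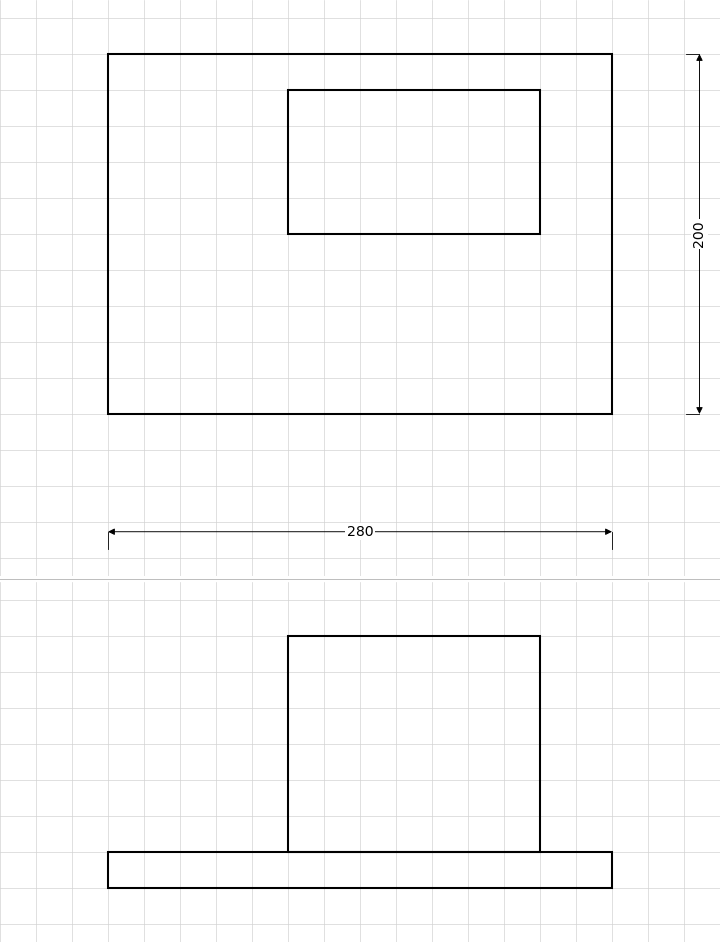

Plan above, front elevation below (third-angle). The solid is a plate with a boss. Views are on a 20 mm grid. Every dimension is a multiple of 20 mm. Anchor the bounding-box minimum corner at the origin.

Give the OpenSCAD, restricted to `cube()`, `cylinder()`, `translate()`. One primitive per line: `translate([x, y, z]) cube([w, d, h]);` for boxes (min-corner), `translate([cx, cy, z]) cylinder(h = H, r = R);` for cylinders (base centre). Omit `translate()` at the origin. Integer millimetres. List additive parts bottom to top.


cube([280, 200, 20]);
translate([100, 100, 20]) cube([140, 80, 120]);


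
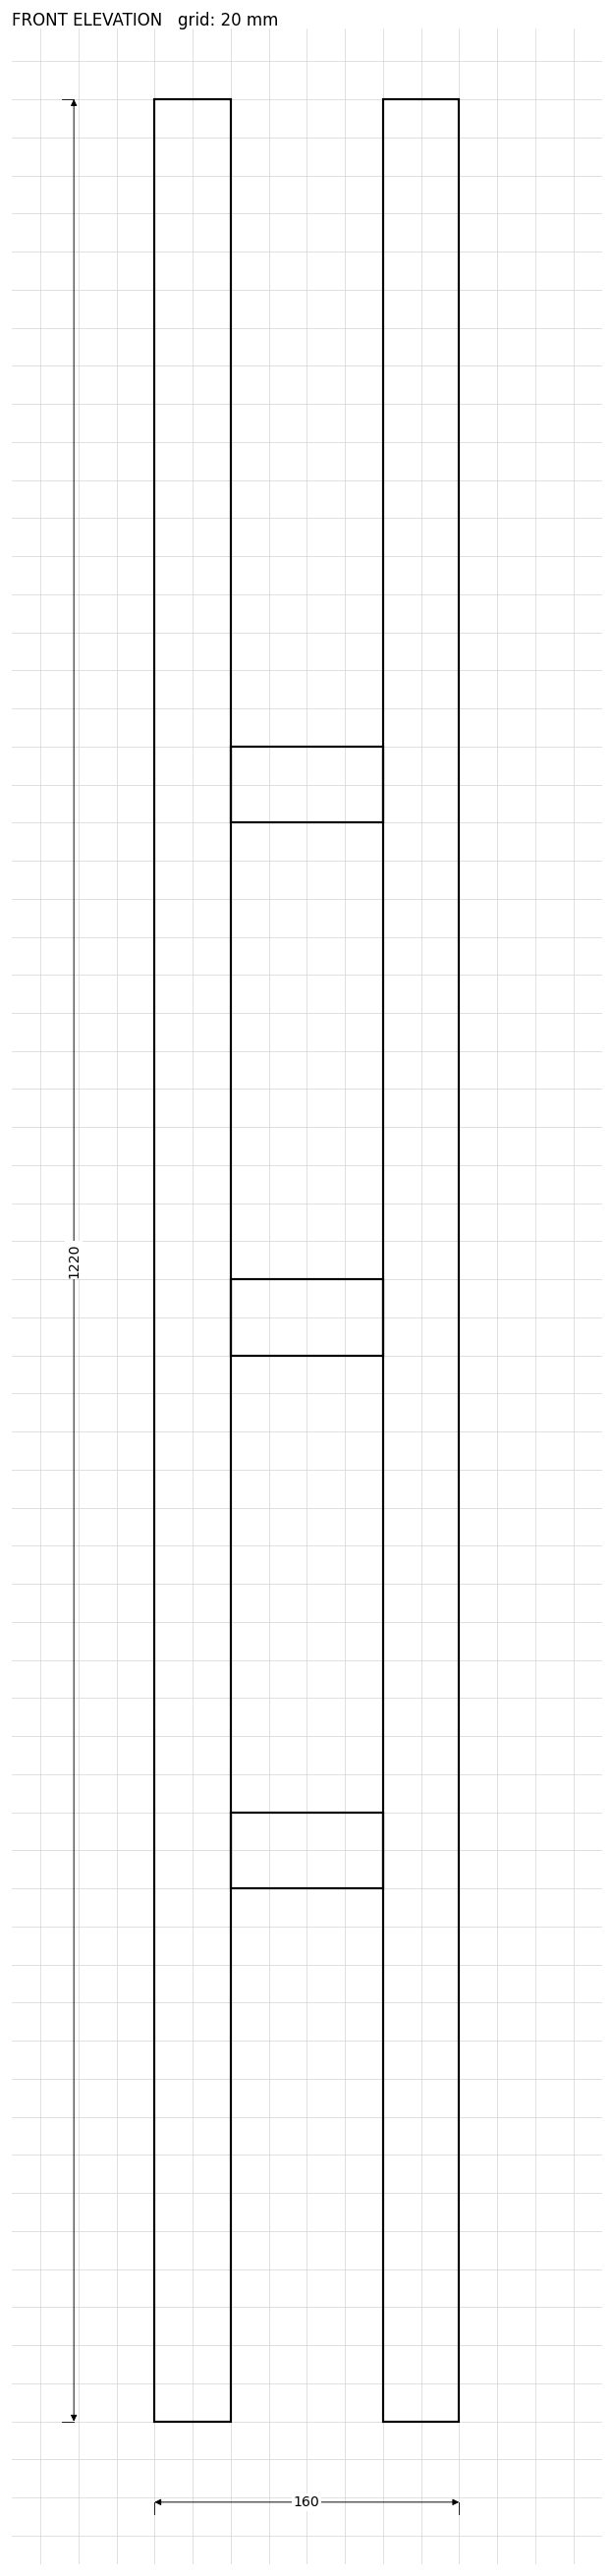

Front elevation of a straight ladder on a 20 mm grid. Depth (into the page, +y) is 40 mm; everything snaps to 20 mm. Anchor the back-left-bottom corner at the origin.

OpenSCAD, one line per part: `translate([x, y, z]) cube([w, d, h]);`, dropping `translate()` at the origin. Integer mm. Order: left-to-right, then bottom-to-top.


cube([40, 40, 1220]);
translate([40, 0, 280]) cube([80, 40, 40]);
translate([40, 0, 560]) cube([80, 40, 40]);
translate([40, 0, 840]) cube([80, 40, 40]);
translate([120, 0, 0]) cube([40, 40, 1220]);
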